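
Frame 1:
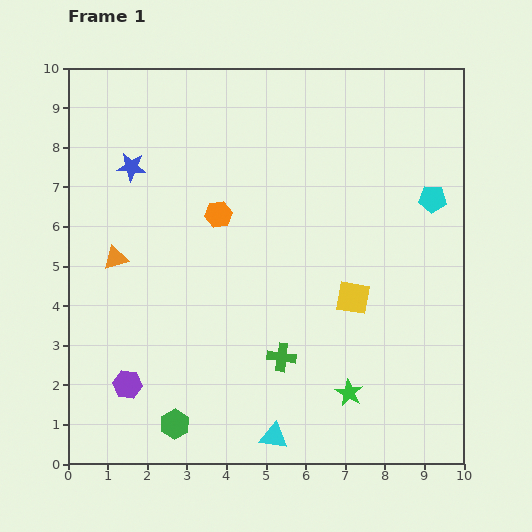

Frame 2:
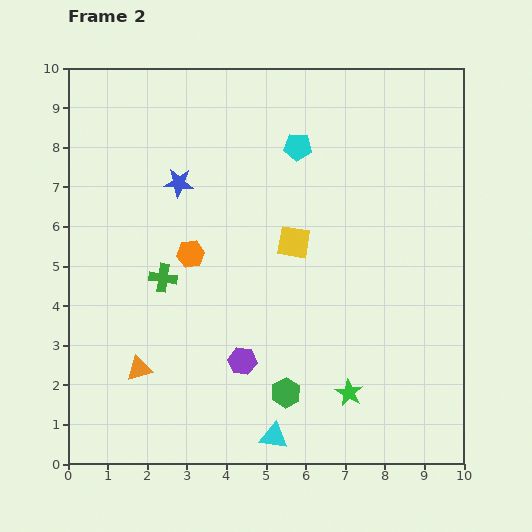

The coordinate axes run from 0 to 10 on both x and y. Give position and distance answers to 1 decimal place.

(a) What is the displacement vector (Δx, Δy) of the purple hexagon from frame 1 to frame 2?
(2.9, 0.6)

The purple hexagon was at (1.5, 2.0) in frame 1 and (4.4, 2.6) in frame 2.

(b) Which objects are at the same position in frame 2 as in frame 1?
the green star, the cyan triangle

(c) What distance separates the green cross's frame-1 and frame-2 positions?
3.6

The green cross moved from (5.4, 2.7) to (2.4, 4.7), a distance of √(3.0² + 2.0²) ≈ 3.6.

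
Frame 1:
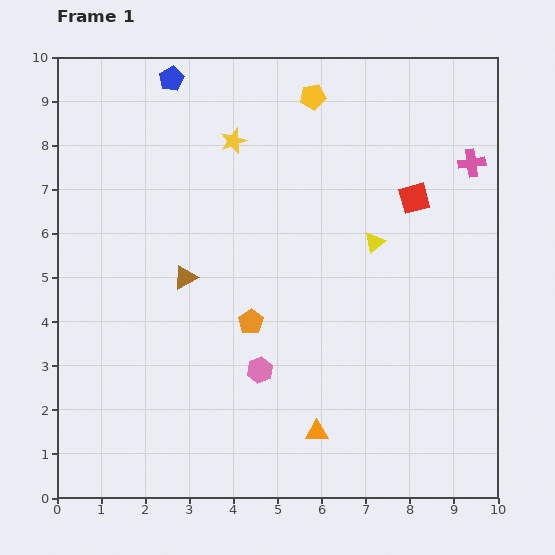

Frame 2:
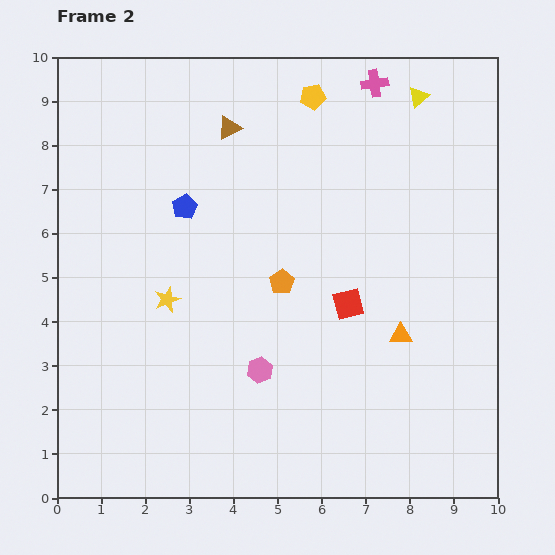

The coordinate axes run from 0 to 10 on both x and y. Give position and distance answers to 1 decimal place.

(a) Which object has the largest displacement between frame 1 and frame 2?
the yellow star

(moved 3.9; next 3.5)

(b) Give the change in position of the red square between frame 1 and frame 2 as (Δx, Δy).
(-1.5, -2.4)

The red square was at (8.1, 6.8) in frame 1 and (6.6, 4.4) in frame 2.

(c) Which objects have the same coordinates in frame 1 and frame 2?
the pink hexagon, the yellow pentagon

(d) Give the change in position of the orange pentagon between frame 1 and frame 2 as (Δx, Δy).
(0.7, 0.9)

The orange pentagon was at (4.4, 4.0) in frame 1 and (5.1, 4.9) in frame 2.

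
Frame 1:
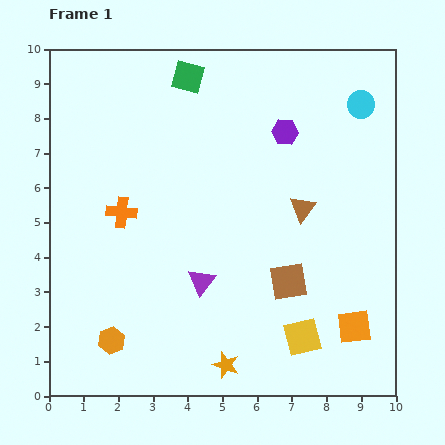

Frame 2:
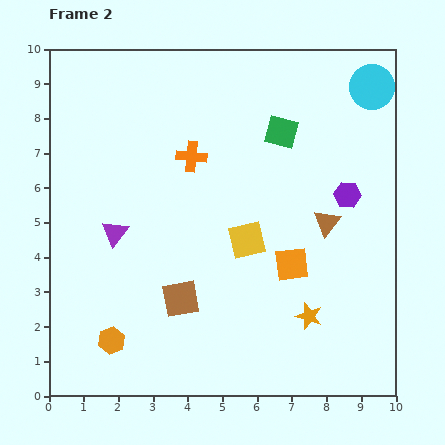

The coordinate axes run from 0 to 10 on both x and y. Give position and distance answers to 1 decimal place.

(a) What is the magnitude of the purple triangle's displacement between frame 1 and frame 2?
2.9

The purple triangle moved from (4.4, 3.3) to (1.9, 4.7), a distance of √(2.5² + 1.4²) ≈ 2.9.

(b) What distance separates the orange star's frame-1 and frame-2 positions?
2.8

The orange star moved from (5.1, 0.9) to (7.5, 2.3), a distance of √(2.4² + 1.4²) ≈ 2.8.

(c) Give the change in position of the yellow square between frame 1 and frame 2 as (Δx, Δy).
(-1.6, 2.8)

The yellow square was at (7.3, 1.7) in frame 1 and (5.7, 4.5) in frame 2.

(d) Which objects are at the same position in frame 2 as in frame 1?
the orange hexagon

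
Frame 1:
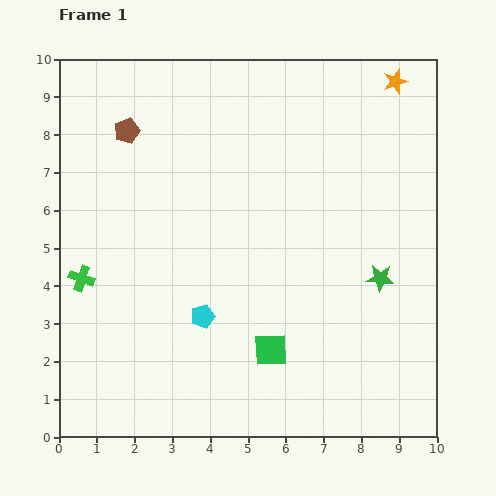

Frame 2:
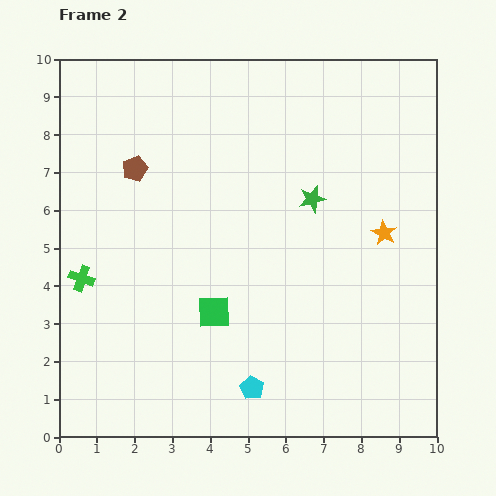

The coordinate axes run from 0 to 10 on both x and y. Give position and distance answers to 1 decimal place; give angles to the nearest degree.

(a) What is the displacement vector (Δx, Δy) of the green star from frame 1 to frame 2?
(-1.8, 2.1)

The green star was at (8.5, 4.2) in frame 1 and (6.7, 6.3) in frame 2.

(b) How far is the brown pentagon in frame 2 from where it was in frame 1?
1.0

The brown pentagon moved from (1.8, 8.1) to (2.0, 7.1), a distance of √(0.2² + 1.0²) ≈ 1.0.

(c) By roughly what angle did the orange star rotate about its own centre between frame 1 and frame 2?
24° counter-clockwise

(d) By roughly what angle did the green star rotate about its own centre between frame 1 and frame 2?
18° counter-clockwise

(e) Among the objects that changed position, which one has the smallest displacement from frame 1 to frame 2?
the brown pentagon

(moved 1.0)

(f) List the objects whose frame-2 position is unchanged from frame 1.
the green cross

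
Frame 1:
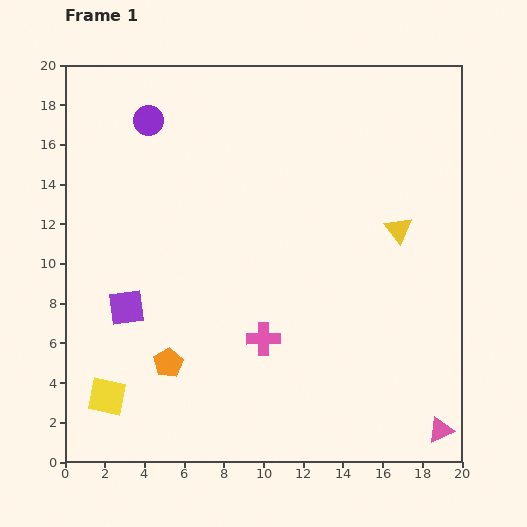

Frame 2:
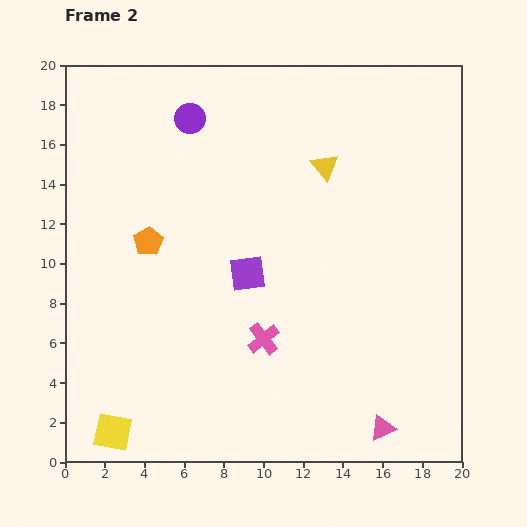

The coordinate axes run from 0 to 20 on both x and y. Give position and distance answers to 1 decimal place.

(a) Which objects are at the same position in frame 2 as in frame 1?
the pink cross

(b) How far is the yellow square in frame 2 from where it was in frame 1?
1.8

The yellow square moved from (2.1, 3.3) to (2.4, 1.5), a distance of √(0.3² + 1.8²) ≈ 1.8.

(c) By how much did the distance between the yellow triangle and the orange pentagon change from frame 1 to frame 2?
-3.7

Distance in frame 1: 13.4. Distance in frame 2: 9.7.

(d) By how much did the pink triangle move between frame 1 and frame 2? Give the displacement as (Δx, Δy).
(-2.9, 0.1)

The pink triangle was at (18.9, 1.6) in frame 1 and (16.0, 1.7) in frame 2.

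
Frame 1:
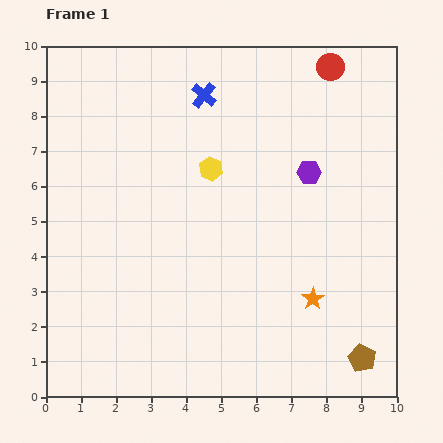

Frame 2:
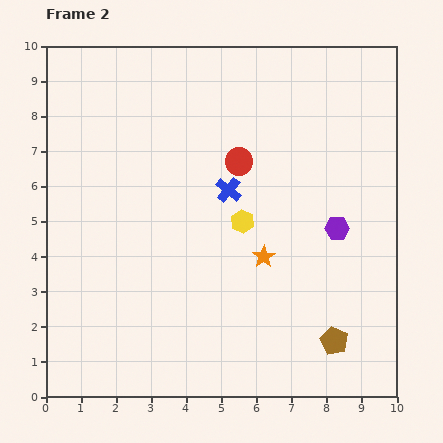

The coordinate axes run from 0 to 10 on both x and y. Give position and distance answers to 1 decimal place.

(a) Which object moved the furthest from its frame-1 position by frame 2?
the red circle

(moved 3.7; next 2.8)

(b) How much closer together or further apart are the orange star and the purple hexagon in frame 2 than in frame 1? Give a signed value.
-1.4

Distance in frame 1: 3.6. Distance in frame 2: 2.2.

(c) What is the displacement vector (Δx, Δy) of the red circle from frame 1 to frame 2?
(-2.6, -2.7)

The red circle was at (8.1, 9.4) in frame 1 and (5.5, 6.7) in frame 2.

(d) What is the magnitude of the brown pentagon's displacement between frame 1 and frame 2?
0.9

The brown pentagon moved from (9.0, 1.1) to (8.2, 1.6), a distance of √(0.8² + 0.5²) ≈ 0.9.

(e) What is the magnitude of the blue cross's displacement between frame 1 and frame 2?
2.8

The blue cross moved from (4.5, 8.6) to (5.2, 5.9), a distance of √(0.7² + 2.7²) ≈ 2.8.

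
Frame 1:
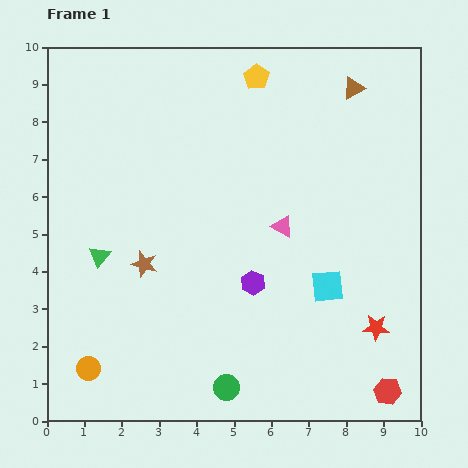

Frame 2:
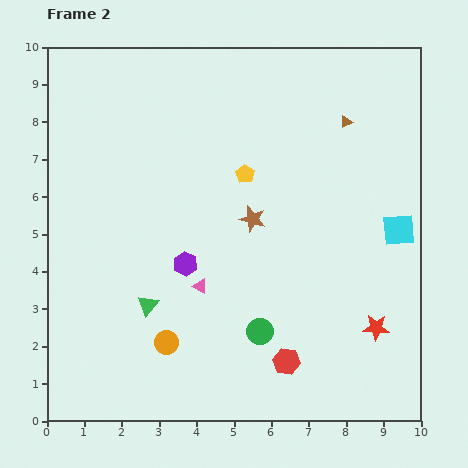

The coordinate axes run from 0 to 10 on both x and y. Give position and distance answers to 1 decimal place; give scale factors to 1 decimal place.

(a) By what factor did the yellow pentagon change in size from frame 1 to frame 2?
0.7×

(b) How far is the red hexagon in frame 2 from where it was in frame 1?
2.8

The red hexagon moved from (9.1, 0.8) to (6.4, 1.6), a distance of √(2.7² + 0.8²) ≈ 2.8.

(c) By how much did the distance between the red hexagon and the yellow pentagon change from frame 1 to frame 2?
-4.0

Distance in frame 1: 9.1. Distance in frame 2: 5.1.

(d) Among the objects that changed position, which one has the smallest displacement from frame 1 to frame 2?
the brown triangle

(moved 0.9)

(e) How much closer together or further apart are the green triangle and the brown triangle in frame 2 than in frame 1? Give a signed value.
-1.0

Distance in frame 1: 8.2. Distance in frame 2: 7.2.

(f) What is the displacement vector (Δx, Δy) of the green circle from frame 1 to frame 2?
(0.9, 1.5)

The green circle was at (4.8, 0.9) in frame 1 and (5.7, 2.4) in frame 2.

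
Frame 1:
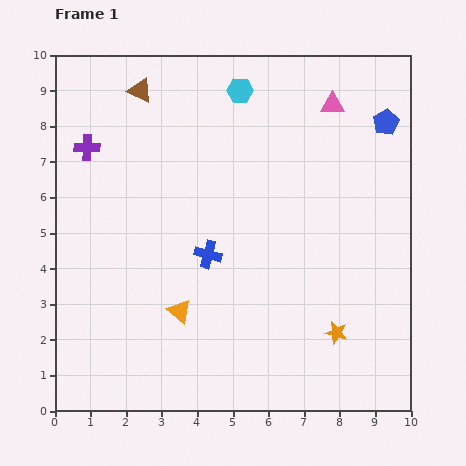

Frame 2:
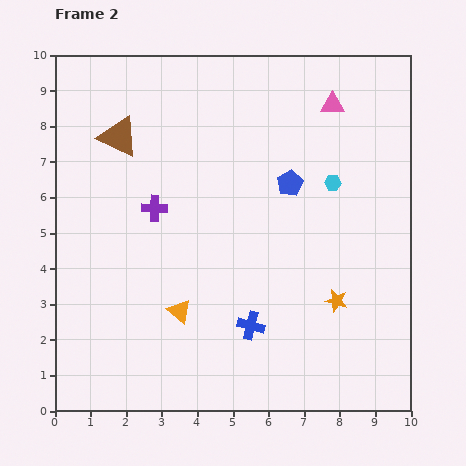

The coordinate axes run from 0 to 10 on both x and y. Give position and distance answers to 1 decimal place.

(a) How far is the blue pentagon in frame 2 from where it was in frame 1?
3.2

The blue pentagon moved from (9.3, 8.1) to (6.6, 6.4), a distance of √(2.7² + 1.7²) ≈ 3.2.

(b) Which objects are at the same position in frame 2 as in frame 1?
the orange triangle, the pink triangle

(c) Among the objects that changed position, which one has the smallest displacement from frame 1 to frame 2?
the orange star

(moved 0.9)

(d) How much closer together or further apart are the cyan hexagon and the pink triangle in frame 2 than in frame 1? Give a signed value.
-0.4

Distance in frame 1: 2.6. Distance in frame 2: 2.2.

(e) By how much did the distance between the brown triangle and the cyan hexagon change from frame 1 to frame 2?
+3.3

Distance in frame 1: 2.8. Distance in frame 2: 6.1.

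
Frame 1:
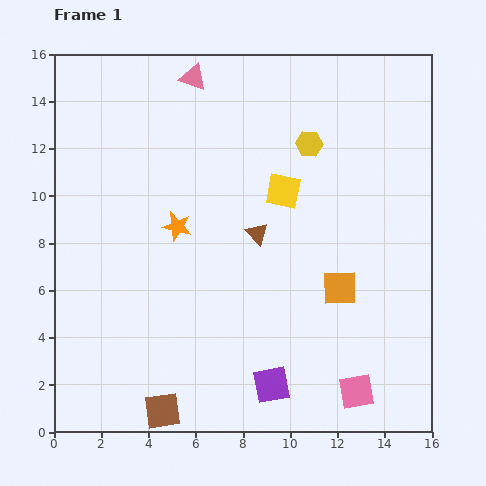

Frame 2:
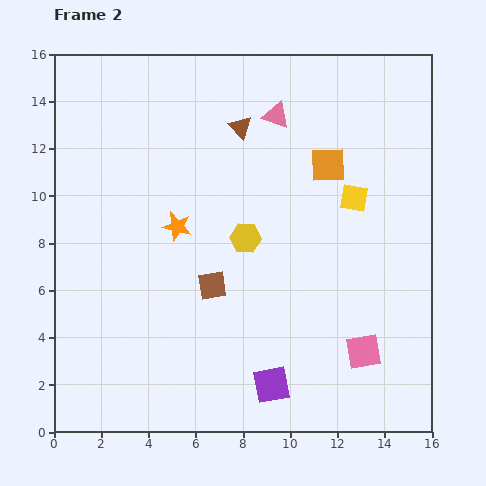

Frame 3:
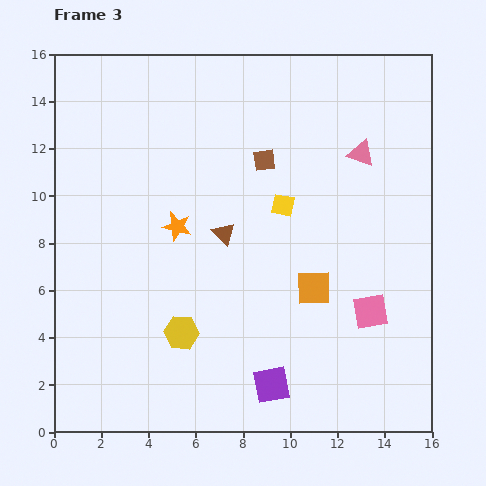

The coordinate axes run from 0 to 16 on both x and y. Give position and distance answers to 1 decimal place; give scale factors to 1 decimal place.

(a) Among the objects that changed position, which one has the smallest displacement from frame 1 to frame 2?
the pink square

(moved 1.7)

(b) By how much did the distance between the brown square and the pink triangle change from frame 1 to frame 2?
-6.5

Distance in frame 1: 14.2. Distance in frame 2: 7.7.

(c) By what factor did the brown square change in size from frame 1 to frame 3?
0.6×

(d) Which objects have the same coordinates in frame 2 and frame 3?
the orange star, the purple square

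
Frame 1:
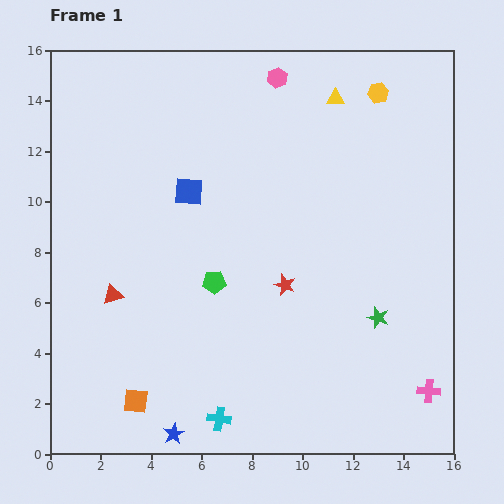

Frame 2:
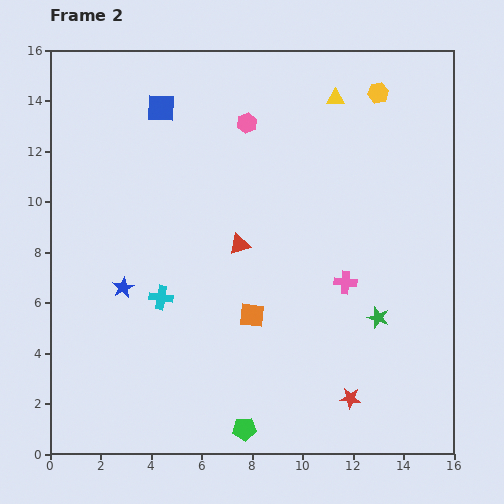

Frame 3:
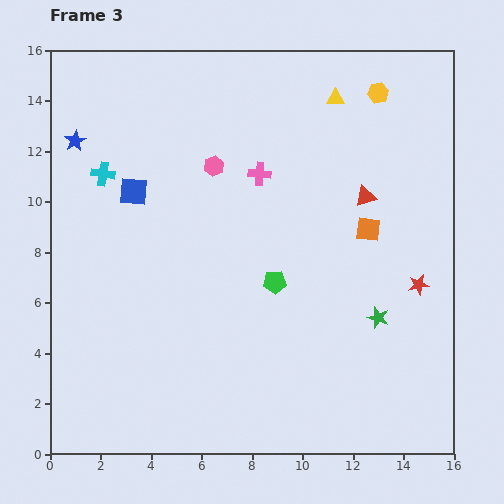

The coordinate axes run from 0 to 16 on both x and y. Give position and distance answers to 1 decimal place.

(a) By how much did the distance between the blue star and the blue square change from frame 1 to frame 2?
-2.3

Distance in frame 1: 9.6. Distance in frame 2: 7.3.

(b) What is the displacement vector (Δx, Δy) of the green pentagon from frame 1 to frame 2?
(1.2, -5.8)

The green pentagon was at (6.5, 6.8) in frame 1 and (7.7, 1.0) in frame 2.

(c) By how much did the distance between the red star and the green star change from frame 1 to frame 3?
-1.8

Distance in frame 1: 3.9. Distance in frame 3: 2.1.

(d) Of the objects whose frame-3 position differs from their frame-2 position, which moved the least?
the pink hexagon

(moved 2.1)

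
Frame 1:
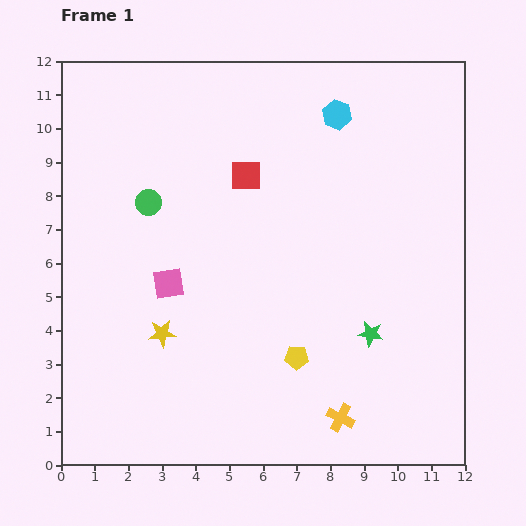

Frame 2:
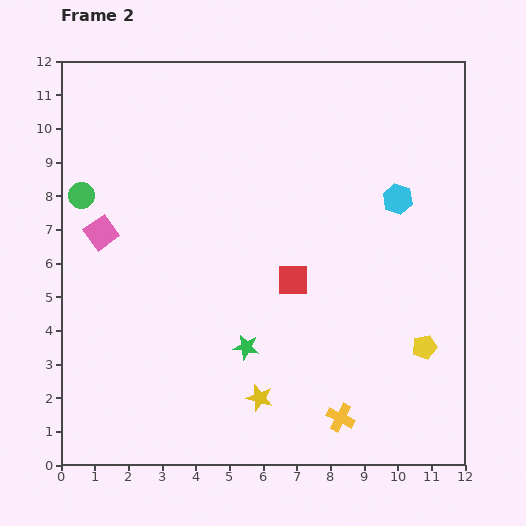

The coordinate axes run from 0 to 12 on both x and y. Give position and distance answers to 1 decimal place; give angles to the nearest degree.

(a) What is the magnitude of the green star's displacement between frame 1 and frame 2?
3.7

The green star moved from (9.2, 3.9) to (5.5, 3.5), a distance of √(3.7² + 0.4²) ≈ 3.7.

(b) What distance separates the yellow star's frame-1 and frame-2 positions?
3.5

The yellow star moved from (3.0, 3.9) to (5.9, 2.0), a distance of √(2.9² + 1.9²) ≈ 3.5.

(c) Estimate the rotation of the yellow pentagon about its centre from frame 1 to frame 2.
17° counter-clockwise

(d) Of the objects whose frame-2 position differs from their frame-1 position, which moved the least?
the green circle

(moved 2.0)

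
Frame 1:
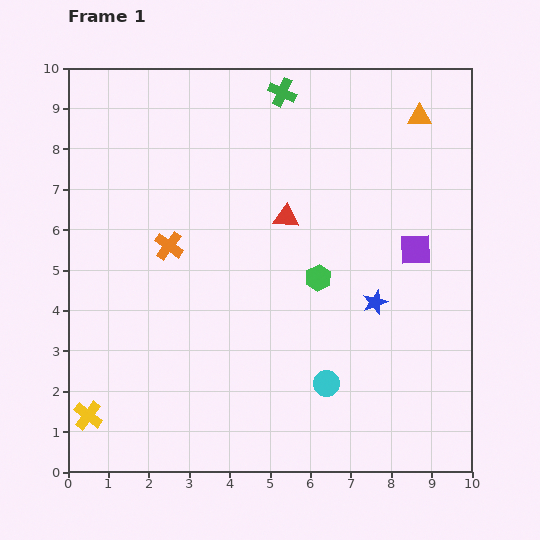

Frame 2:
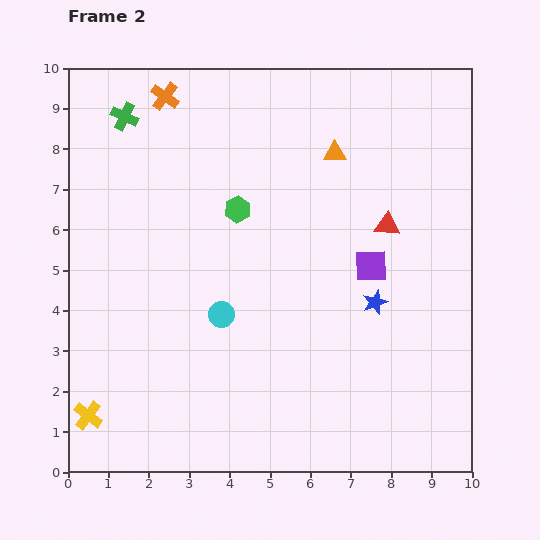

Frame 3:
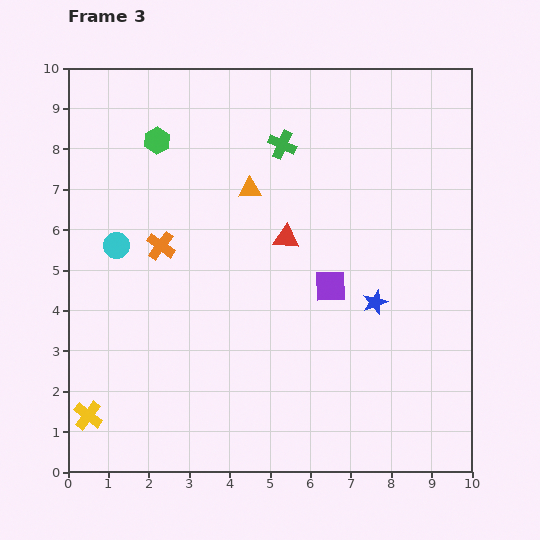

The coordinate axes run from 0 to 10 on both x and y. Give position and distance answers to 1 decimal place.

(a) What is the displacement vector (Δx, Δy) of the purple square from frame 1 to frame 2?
(-1.1, -0.4)

The purple square was at (8.6, 5.5) in frame 1 and (7.5, 5.1) in frame 2.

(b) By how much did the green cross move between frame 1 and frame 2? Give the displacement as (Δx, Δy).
(-3.9, -0.6)

The green cross was at (5.3, 9.4) in frame 1 and (1.4, 8.8) in frame 2.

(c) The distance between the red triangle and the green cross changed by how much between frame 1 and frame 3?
-0.8

Distance in frame 1: 3.1. Distance in frame 3: 2.3.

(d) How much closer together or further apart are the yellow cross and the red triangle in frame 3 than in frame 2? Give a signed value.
-2.2

Distance in frame 2: 8.8. Distance in frame 3: 6.6.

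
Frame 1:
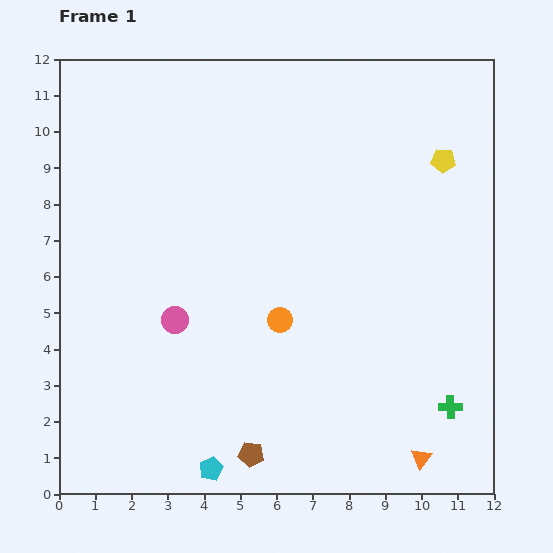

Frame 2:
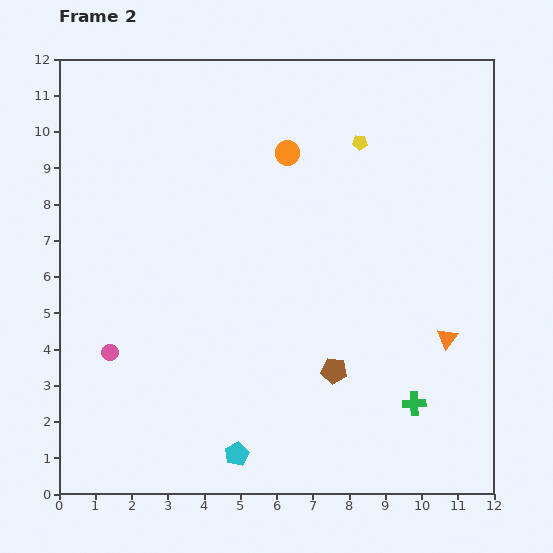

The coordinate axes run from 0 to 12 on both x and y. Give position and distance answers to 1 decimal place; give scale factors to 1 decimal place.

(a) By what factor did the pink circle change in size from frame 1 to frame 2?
0.6×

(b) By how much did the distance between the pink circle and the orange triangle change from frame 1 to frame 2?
+1.5

Distance in frame 1: 7.8. Distance in frame 2: 9.3.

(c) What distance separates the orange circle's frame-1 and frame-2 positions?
4.6

The orange circle moved from (6.1, 4.8) to (6.3, 9.4), a distance of √(0.2² + 4.6²) ≈ 4.6.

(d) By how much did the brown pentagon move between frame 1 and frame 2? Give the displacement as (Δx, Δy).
(2.3, 2.3)

The brown pentagon was at (5.3, 1.1) in frame 1 and (7.6, 3.4) in frame 2.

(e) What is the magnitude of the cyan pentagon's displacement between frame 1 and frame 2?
0.8

The cyan pentagon moved from (4.2, 0.7) to (4.9, 1.1), a distance of √(0.7² + 0.4²) ≈ 0.8.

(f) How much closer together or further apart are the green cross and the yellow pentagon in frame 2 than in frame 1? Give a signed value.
+0.6

Distance in frame 1: 6.8. Distance in frame 2: 7.4.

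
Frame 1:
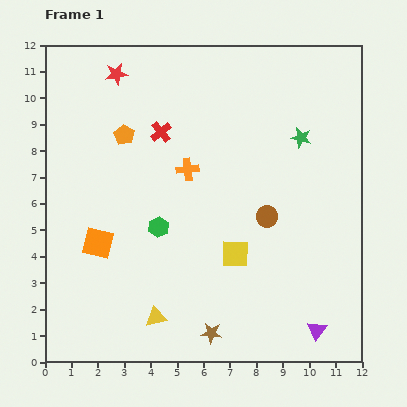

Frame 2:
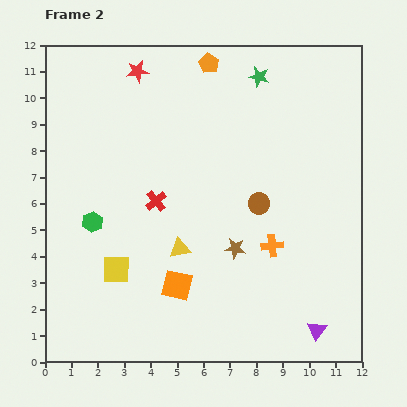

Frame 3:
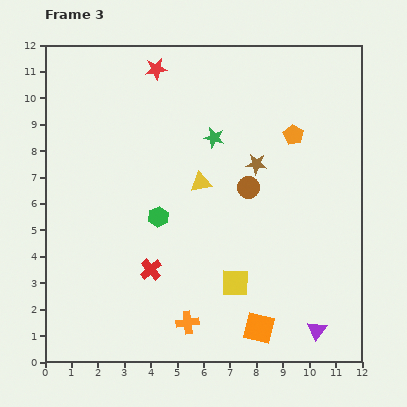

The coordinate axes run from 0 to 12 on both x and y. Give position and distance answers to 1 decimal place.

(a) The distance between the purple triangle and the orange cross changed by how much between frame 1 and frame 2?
-4.2

Distance in frame 1: 7.8. Distance in frame 2: 3.6.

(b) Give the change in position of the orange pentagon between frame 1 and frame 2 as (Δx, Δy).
(3.2, 2.7)

The orange pentagon was at (3.0, 8.6) in frame 1 and (6.2, 11.3) in frame 2.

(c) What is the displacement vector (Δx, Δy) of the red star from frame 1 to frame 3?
(1.5, 0.2)

The red star was at (2.7, 10.9) in frame 1 and (4.2, 11.1) in frame 3.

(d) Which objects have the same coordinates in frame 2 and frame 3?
the purple triangle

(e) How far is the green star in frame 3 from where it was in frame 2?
2.9

The green star moved from (8.1, 10.8) to (6.4, 8.5), a distance of √(1.7² + 2.3²) ≈ 2.9.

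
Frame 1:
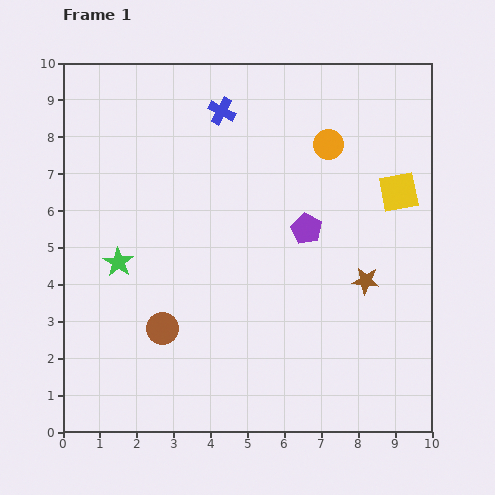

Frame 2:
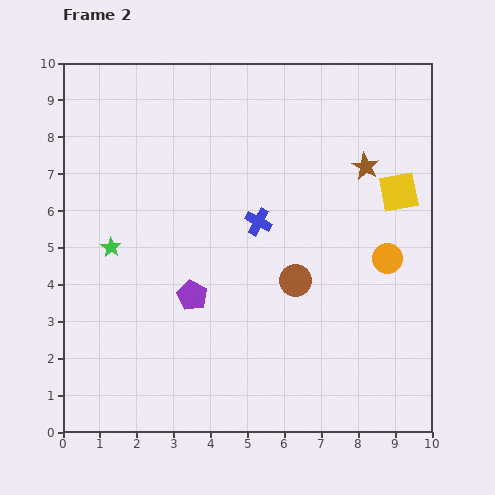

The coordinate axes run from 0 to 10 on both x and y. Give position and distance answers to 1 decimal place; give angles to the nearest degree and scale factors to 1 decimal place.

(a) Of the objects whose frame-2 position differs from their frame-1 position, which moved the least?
the green star

(moved 0.4)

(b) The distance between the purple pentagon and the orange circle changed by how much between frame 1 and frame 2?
+3.0

Distance in frame 1: 2.4. Distance in frame 2: 5.4.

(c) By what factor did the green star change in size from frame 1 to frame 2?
0.7×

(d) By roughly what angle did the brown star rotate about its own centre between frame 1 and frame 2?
23° clockwise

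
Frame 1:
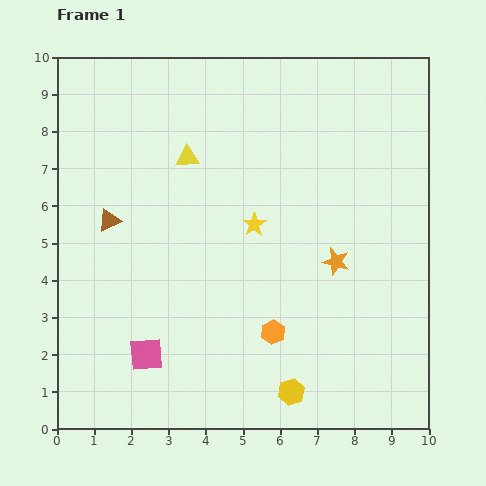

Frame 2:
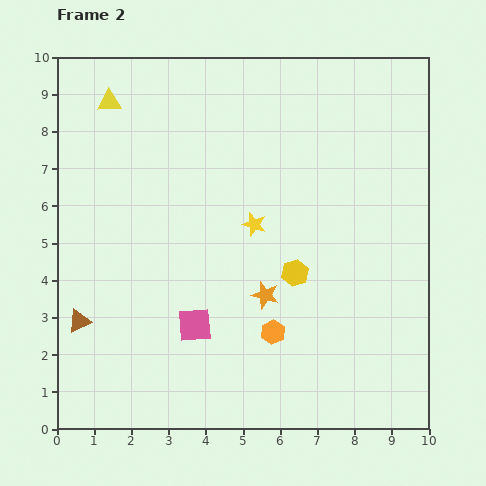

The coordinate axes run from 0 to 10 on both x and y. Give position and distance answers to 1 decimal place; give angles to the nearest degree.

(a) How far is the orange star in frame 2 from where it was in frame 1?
2.1

The orange star moved from (7.5, 4.5) to (5.6, 3.6), a distance of √(1.9² + 0.9²) ≈ 2.1.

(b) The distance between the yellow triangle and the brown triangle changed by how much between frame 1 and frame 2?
+3.3

Distance in frame 1: 2.7. Distance in frame 2: 6.0.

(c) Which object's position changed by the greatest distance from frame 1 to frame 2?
the yellow hexagon

(moved 3.2; next 2.8)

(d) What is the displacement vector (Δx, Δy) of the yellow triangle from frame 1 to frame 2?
(-2.1, 1.5)

The yellow triangle was at (3.5, 7.3) in frame 1 and (1.4, 8.8) in frame 2.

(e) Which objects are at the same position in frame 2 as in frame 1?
the orange hexagon, the yellow star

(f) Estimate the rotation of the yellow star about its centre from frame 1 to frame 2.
22° counter-clockwise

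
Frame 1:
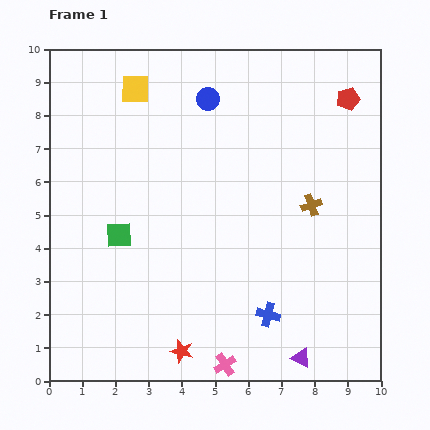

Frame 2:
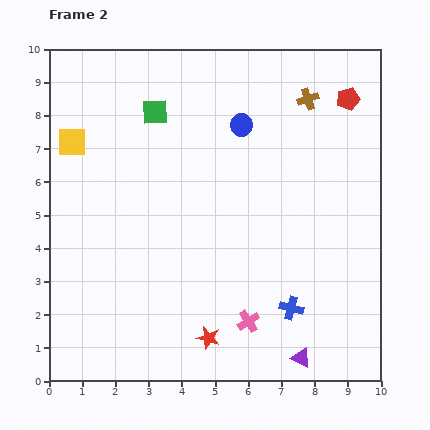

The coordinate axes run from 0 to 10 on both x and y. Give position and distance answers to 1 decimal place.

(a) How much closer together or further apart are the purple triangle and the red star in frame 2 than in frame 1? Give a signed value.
-0.7

Distance in frame 1: 3.6. Distance in frame 2: 2.9.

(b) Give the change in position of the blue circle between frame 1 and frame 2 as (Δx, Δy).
(1.0, -0.8)

The blue circle was at (4.8, 8.5) in frame 1 and (5.8, 7.7) in frame 2.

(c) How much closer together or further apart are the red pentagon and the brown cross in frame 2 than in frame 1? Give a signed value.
-2.2

Distance in frame 1: 3.4. Distance in frame 2: 1.2.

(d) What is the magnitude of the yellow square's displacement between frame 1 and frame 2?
2.5

The yellow square moved from (2.6, 8.8) to (0.7, 7.2), a distance of √(1.9² + 1.6²) ≈ 2.5.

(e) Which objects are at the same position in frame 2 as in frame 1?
the purple triangle, the red pentagon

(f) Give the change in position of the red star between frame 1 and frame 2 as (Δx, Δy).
(0.8, 0.4)

The red star was at (4.0, 0.9) in frame 1 and (4.8, 1.3) in frame 2.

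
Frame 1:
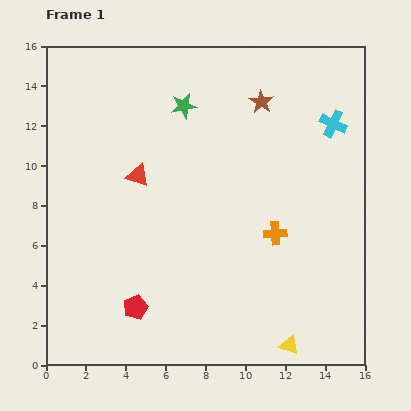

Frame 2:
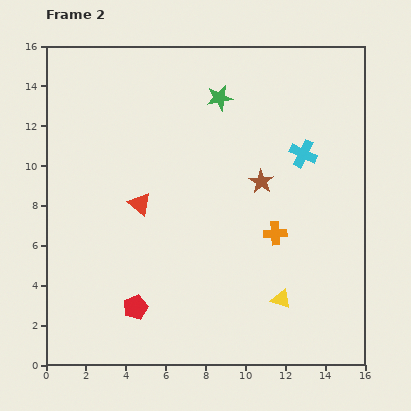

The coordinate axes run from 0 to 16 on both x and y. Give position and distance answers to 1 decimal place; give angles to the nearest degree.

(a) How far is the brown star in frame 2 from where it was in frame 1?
4.0

The brown star moved from (10.8, 13.2) to (10.8, 9.2), a distance of √(0.0² + 4.0²) ≈ 4.0.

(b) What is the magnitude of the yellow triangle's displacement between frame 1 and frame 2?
2.3

The yellow triangle moved from (12.2, 1.0) to (11.8, 3.3), a distance of √(0.4² + 2.3²) ≈ 2.3.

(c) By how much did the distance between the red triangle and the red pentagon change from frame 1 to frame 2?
-1.4

Distance in frame 1: 6.6. Distance in frame 2: 5.2.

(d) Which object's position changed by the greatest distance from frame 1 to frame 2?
the brown star

(moved 4.0; next 2.3)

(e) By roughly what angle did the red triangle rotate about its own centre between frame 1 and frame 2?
20° clockwise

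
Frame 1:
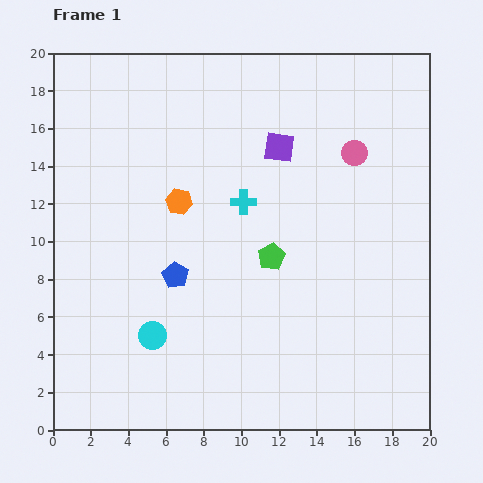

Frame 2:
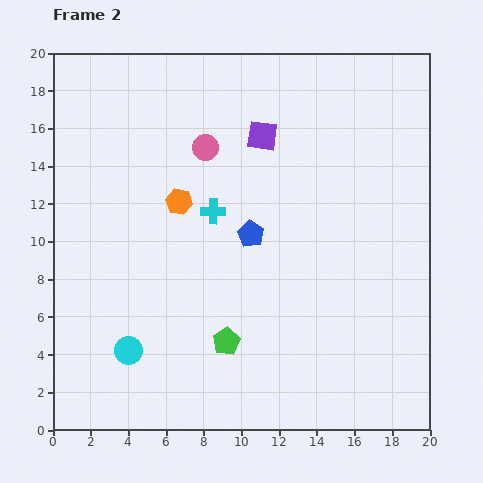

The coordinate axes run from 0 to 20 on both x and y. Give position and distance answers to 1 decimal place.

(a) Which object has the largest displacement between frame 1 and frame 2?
the pink circle

(moved 7.9; next 5.1)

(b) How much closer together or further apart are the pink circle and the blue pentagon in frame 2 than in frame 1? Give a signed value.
-6.3

Distance in frame 1: 11.5. Distance in frame 2: 5.2.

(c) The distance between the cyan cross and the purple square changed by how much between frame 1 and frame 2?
+1.3

Distance in frame 1: 3.5. Distance in frame 2: 4.8.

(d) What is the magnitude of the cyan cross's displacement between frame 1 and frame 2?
1.7

The cyan cross moved from (10.1, 12.1) to (8.5, 11.6), a distance of √(1.6² + 0.5²) ≈ 1.7.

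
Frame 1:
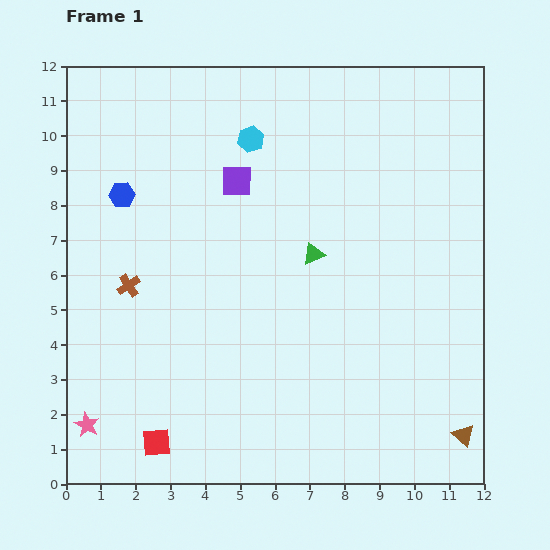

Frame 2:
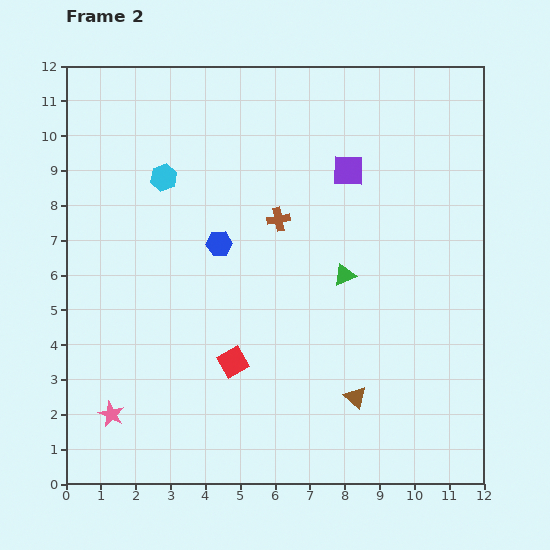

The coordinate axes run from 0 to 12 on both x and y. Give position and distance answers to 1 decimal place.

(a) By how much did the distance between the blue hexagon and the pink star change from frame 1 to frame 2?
-0.9

Distance in frame 1: 6.7. Distance in frame 2: 5.8.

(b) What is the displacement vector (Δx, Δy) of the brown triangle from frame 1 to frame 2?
(-3.1, 1.1)

The brown triangle was at (11.4, 1.4) in frame 1 and (8.3, 2.5) in frame 2.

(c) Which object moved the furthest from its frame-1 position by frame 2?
the brown cross

(moved 4.7; next 3.3)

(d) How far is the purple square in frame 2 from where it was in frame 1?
3.2

The purple square moved from (4.9, 8.7) to (8.1, 9.0), a distance of √(3.2² + 0.3²) ≈ 3.2.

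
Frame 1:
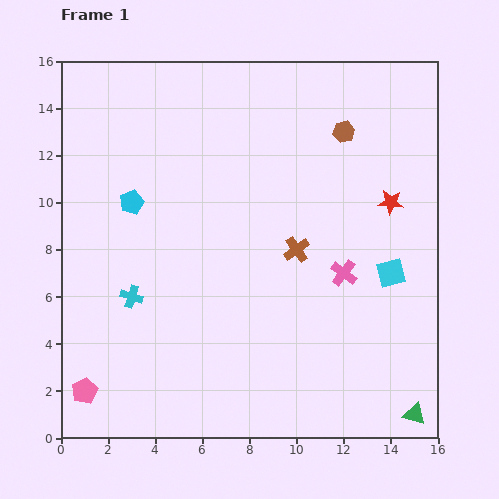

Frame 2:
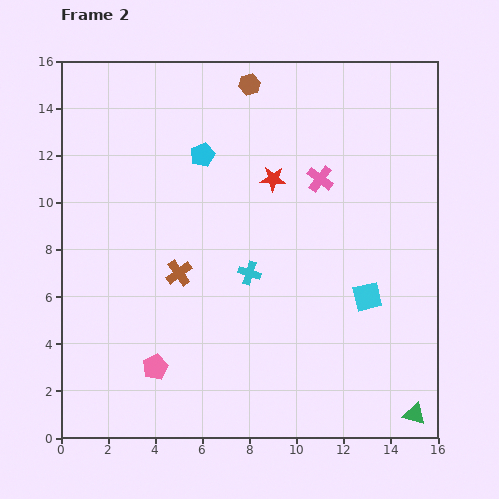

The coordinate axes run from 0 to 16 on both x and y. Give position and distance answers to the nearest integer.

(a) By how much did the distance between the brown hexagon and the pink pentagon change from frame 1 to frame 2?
-3

Distance in frame 1: 16. Distance in frame 2: 13.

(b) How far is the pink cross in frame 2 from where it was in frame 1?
4

The pink cross moved from (12, 7) to (11, 11), a distance of √(1² + 4²) ≈ 4.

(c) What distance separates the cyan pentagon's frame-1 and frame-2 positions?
4

The cyan pentagon moved from (3, 10) to (6, 12), a distance of √(3² + 2²) ≈ 4.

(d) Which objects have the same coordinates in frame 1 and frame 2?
the green triangle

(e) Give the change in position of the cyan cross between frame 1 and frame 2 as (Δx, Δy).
(5, 1)

The cyan cross was at (3, 6) in frame 1 and (8, 7) in frame 2.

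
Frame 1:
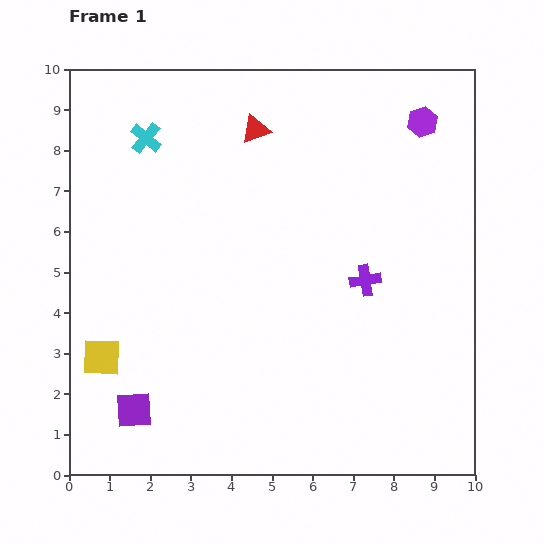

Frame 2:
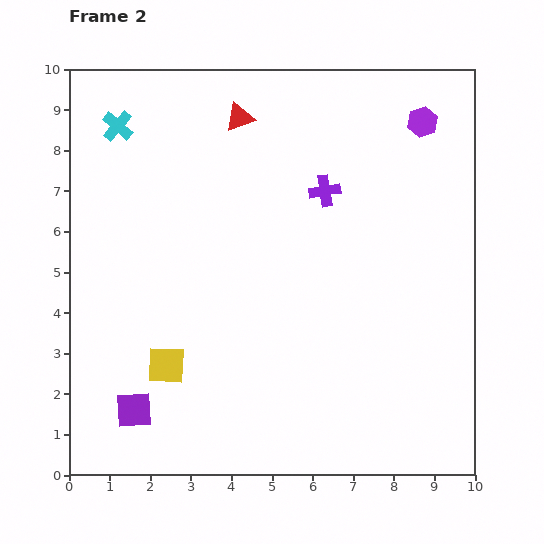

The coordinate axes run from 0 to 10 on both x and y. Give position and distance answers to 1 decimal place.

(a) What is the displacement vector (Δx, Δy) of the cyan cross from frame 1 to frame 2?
(-0.7, 0.3)

The cyan cross was at (1.9, 8.3) in frame 1 and (1.2, 8.6) in frame 2.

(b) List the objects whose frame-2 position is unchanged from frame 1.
the purple square, the purple hexagon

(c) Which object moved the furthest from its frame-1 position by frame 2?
the purple cross

(moved 2.4; next 1.6)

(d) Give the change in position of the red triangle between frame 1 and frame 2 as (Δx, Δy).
(-0.4, 0.3)

The red triangle was at (4.6, 8.5) in frame 1 and (4.2, 8.8) in frame 2.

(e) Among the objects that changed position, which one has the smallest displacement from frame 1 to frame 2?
the red triangle

(moved 0.5)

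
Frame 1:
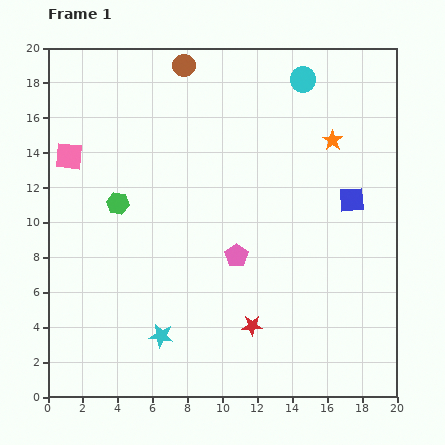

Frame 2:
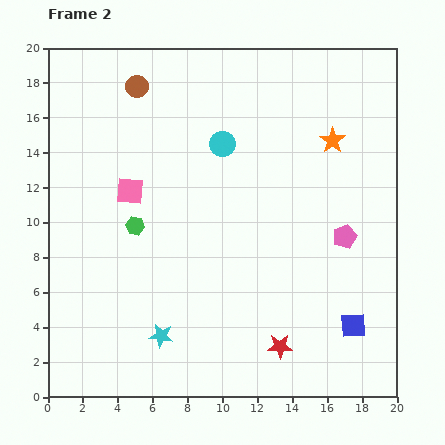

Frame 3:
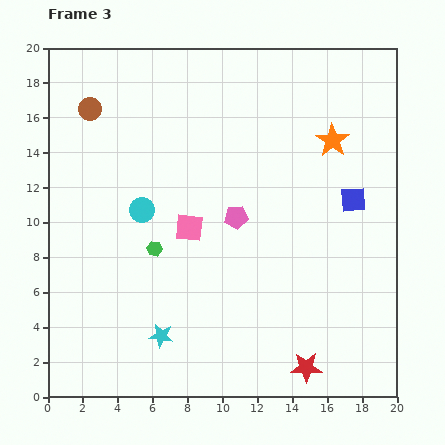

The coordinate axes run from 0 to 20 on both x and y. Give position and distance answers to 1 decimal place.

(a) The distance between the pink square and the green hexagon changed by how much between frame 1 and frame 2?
-1.9

Distance in frame 1: 3.9. Distance in frame 2: 2.0.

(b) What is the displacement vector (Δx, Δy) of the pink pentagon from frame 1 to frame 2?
(6.2, 1.1)

The pink pentagon was at (10.8, 8.1) in frame 1 and (17.0, 9.2) in frame 2.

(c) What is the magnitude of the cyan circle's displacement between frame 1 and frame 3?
11.9

The cyan circle moved from (14.6, 18.2) to (5.4, 10.7), a distance of √(9.2² + 7.5²) ≈ 11.9.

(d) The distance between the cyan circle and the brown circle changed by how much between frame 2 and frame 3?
+0.6

Distance in frame 2: 5.9. Distance in frame 3: 6.5.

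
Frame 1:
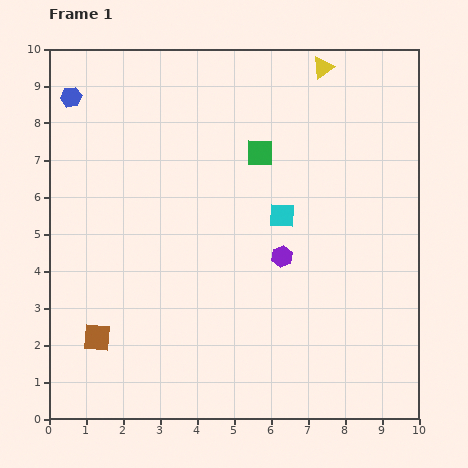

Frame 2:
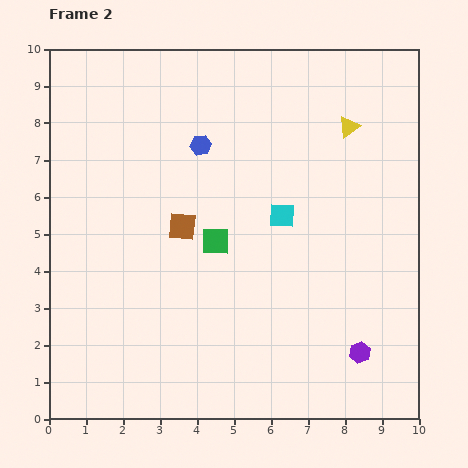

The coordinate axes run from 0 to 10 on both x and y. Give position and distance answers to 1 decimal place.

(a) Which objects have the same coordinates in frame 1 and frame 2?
the cyan square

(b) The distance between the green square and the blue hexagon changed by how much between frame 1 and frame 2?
-2.7

Distance in frame 1: 5.3. Distance in frame 2: 2.6.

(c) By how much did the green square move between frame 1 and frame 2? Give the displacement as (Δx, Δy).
(-1.2, -2.4)

The green square was at (5.7, 7.2) in frame 1 and (4.5, 4.8) in frame 2.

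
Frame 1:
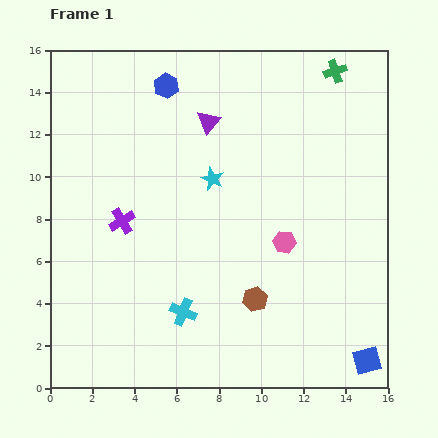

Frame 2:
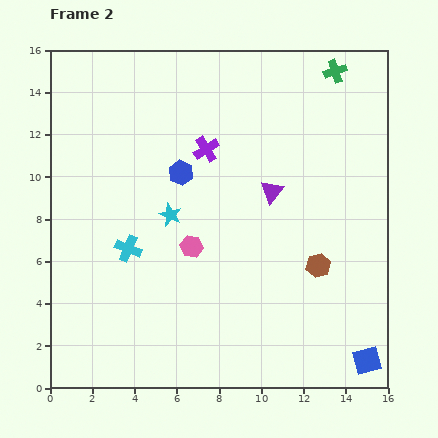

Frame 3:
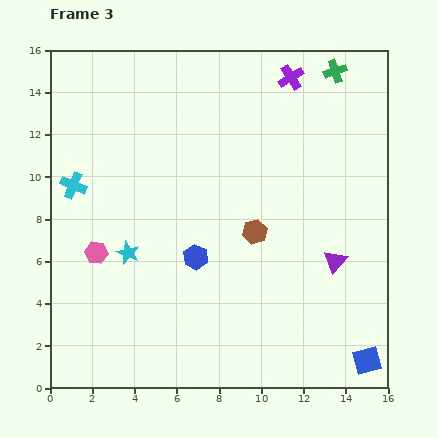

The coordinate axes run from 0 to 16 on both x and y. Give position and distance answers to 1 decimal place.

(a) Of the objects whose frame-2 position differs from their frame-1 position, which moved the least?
the cyan star

(moved 2.6)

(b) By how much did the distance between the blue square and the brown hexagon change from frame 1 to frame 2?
-0.9

Distance in frame 1: 6.0. Distance in frame 2: 5.1.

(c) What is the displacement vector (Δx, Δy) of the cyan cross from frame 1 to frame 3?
(-5.2, 6.0)

The cyan cross was at (6.3, 3.6) in frame 1 and (1.1, 9.6) in frame 3.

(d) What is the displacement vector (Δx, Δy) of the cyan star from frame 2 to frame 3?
(-2.0, -1.8)

The cyan star was at (5.7, 8.2) in frame 2 and (3.7, 6.4) in frame 3.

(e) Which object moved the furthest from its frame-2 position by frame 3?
the purple cross

(moved 5.2; next 4.5)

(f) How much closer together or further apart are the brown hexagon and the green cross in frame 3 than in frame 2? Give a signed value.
-0.7

Distance in frame 2: 9.2. Distance in frame 3: 8.5.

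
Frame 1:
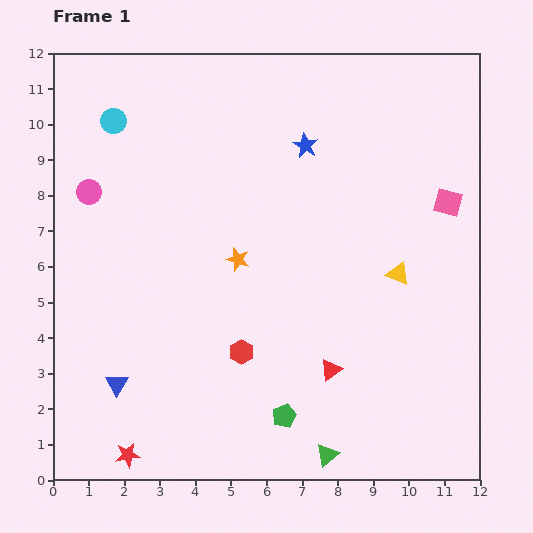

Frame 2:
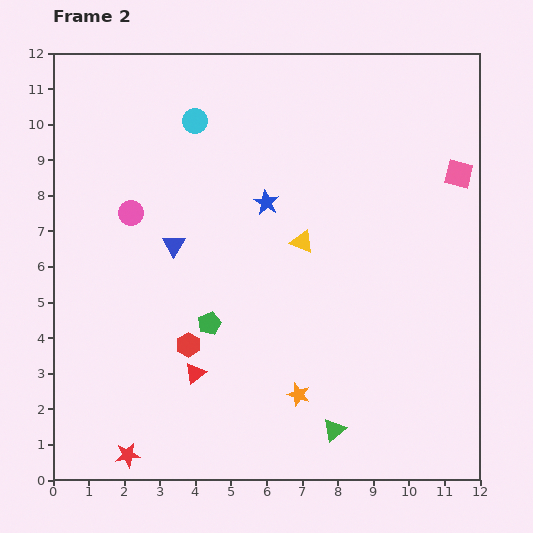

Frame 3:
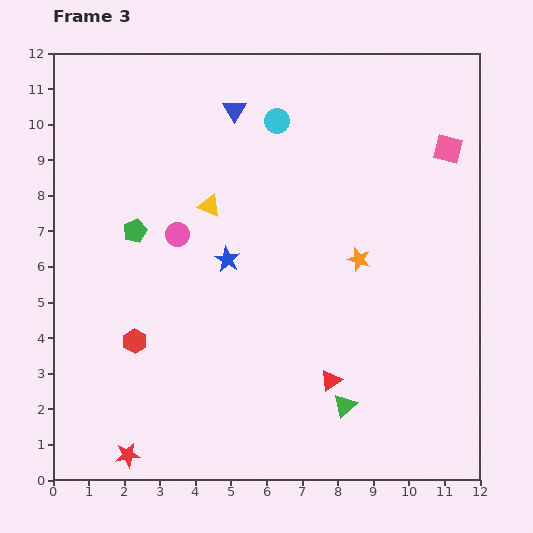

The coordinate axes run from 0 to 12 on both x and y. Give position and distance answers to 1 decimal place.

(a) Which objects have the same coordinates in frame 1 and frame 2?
the red star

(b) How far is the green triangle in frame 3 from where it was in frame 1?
1.5

The green triangle moved from (7.7, 0.7) to (8.2, 2.1), a distance of √(0.5² + 1.4²) ≈ 1.5.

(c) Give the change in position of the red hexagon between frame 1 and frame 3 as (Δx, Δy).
(-3.0, 0.3)

The red hexagon was at (5.3, 3.6) in frame 1 and (2.3, 3.9) in frame 3.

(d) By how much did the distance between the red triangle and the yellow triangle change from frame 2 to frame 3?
+1.2

Distance in frame 2: 4.8. Distance in frame 3: 6.0.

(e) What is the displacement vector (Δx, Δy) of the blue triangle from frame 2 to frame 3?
(1.7, 3.8)

The blue triangle was at (3.4, 6.6) in frame 2 and (5.1, 10.4) in frame 3.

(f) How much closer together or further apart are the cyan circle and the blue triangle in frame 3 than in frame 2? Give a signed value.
-2.4

Distance in frame 2: 3.6. Distance in frame 3: 1.2.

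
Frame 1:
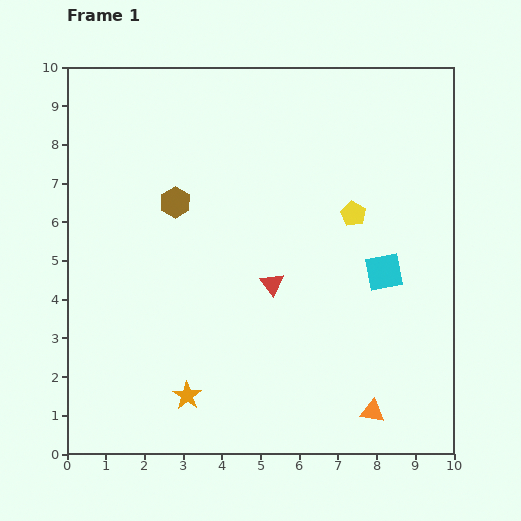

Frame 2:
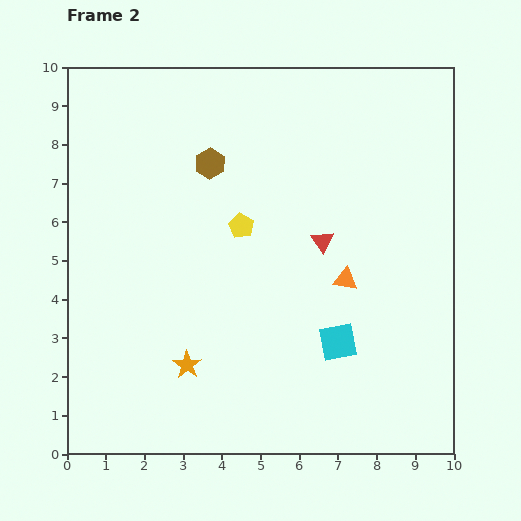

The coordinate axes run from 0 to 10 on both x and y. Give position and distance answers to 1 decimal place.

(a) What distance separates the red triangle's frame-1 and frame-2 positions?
1.7

The red triangle moved from (5.3, 4.4) to (6.6, 5.5), a distance of √(1.3² + 1.1²) ≈ 1.7.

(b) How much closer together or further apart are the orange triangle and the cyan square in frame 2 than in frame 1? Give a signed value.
-2.0

Distance in frame 1: 3.6. Distance in frame 2: 1.6.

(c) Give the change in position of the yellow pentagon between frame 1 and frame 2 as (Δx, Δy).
(-2.9, -0.3)

The yellow pentagon was at (7.4, 6.2) in frame 1 and (4.5, 5.9) in frame 2.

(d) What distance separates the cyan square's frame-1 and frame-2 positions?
2.2

The cyan square moved from (8.2, 4.7) to (7.0, 2.9), a distance of √(1.2² + 1.8²) ≈ 2.2.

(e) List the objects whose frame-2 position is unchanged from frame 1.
none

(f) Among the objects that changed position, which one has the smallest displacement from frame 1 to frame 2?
the orange star

(moved 0.8)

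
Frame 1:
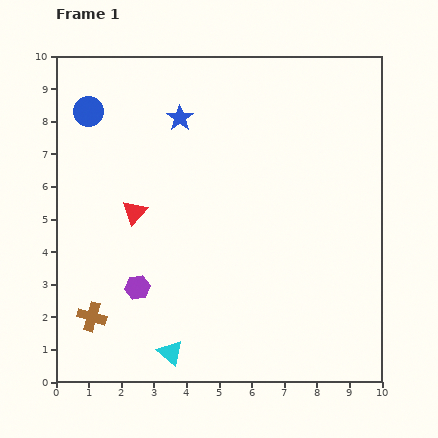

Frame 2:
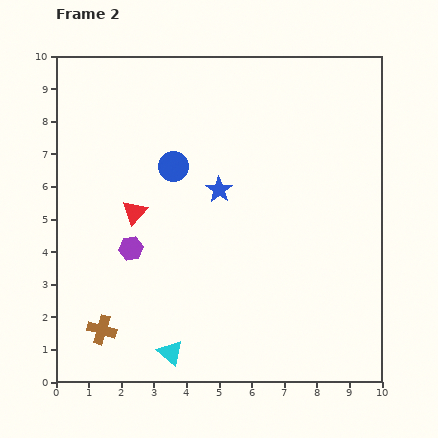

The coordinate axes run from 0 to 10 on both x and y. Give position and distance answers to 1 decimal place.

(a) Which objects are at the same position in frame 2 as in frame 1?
the red triangle, the cyan triangle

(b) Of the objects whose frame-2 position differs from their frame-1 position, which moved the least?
the brown cross

(moved 0.5)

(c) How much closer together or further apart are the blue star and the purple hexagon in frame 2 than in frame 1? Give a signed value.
-2.2

Distance in frame 1: 5.4. Distance in frame 2: 3.2.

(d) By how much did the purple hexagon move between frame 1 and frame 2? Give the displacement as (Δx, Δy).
(-0.2, 1.2)

The purple hexagon was at (2.5, 2.9) in frame 1 and (2.3, 4.1) in frame 2.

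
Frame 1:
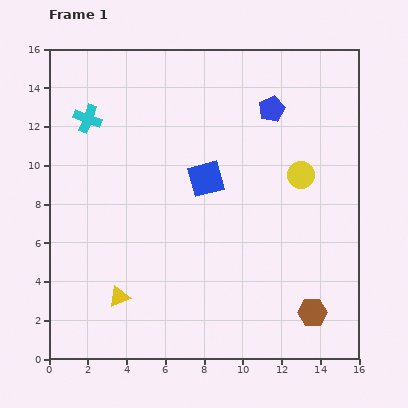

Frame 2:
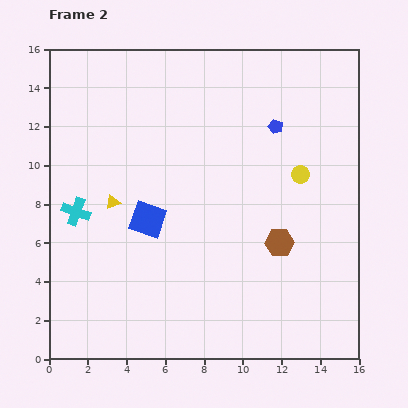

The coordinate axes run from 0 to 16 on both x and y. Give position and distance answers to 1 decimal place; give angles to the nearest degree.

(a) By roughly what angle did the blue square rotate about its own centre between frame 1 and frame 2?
34° clockwise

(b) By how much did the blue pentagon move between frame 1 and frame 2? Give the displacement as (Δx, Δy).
(0.2, -0.9)

The blue pentagon was at (11.5, 12.9) in frame 1 and (11.7, 12.0) in frame 2.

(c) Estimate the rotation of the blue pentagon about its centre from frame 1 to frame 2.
27° counter-clockwise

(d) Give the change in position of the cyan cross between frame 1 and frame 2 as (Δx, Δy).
(-0.6, -4.8)

The cyan cross was at (2.0, 12.4) in frame 1 and (1.4, 7.6) in frame 2.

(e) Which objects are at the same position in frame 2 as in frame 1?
the yellow circle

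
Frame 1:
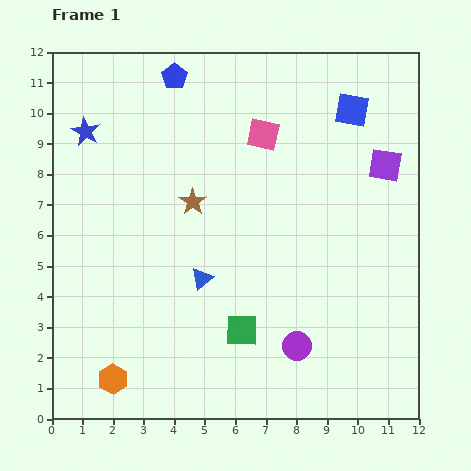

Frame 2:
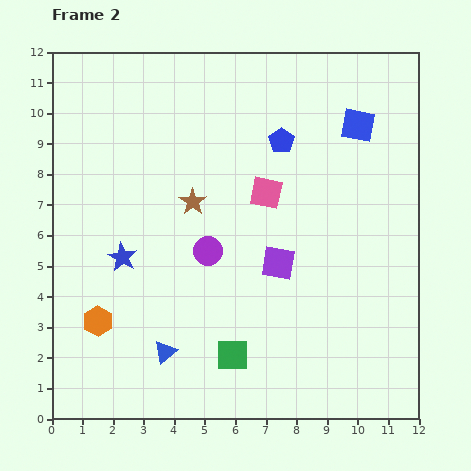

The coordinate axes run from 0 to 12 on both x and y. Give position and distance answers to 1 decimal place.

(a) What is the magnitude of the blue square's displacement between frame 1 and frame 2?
0.5

The blue square moved from (9.8, 10.1) to (10.0, 9.6), a distance of √(0.2² + 0.5²) ≈ 0.5.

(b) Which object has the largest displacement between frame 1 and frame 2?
the purple square

(moved 4.7; next 4.3)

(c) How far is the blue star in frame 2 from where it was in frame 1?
4.3

The blue star moved from (1.1, 9.4) to (2.3, 5.3), a distance of √(1.2² + 4.1²) ≈ 4.3.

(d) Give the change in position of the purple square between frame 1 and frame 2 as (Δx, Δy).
(-3.5, -3.2)

The purple square was at (10.9, 8.3) in frame 1 and (7.4, 5.1) in frame 2.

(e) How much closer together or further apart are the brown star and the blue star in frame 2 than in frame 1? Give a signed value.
-1.3

Distance in frame 1: 4.2. Distance in frame 2: 2.9.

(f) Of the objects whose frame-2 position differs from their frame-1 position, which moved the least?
the blue square

(moved 0.5)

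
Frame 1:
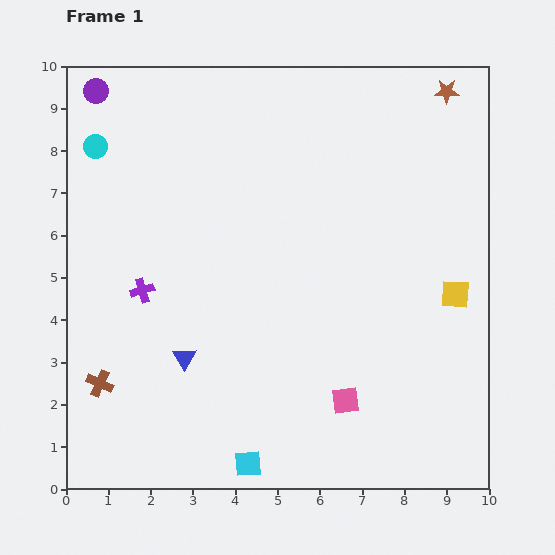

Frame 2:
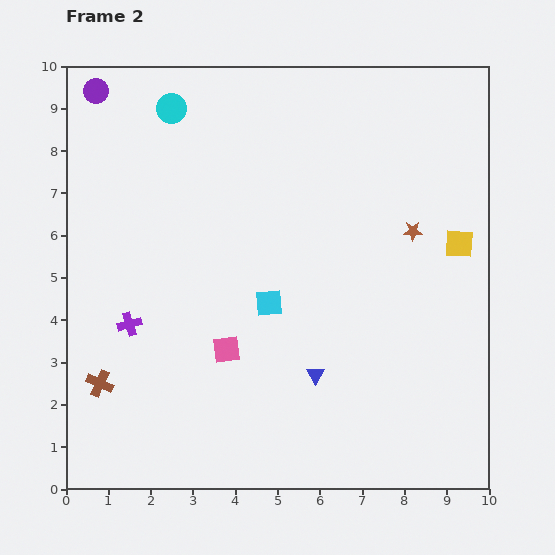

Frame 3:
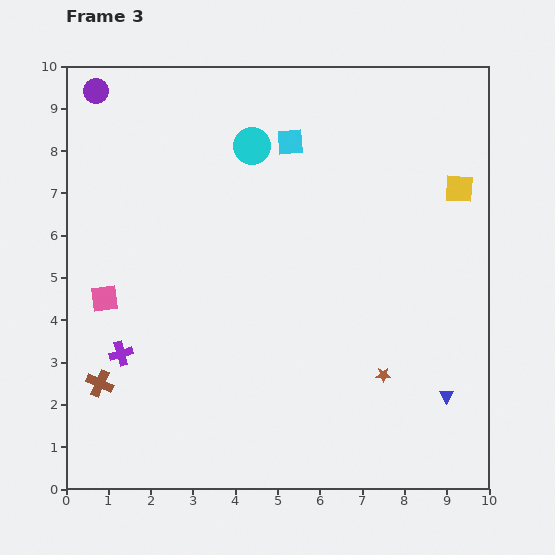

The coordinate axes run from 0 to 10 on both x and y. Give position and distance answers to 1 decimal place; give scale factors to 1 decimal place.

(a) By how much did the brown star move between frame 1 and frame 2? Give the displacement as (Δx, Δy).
(-0.8, -3.3)

The brown star was at (9.0, 9.4) in frame 1 and (8.2, 6.1) in frame 2.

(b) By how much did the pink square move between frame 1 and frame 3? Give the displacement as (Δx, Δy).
(-5.7, 2.4)

The pink square was at (6.6, 2.1) in frame 1 and (0.9, 4.5) in frame 3.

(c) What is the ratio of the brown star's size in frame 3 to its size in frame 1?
0.6×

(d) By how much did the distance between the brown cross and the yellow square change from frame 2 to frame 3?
+0.6

Distance in frame 2: 9.1. Distance in frame 3: 9.7.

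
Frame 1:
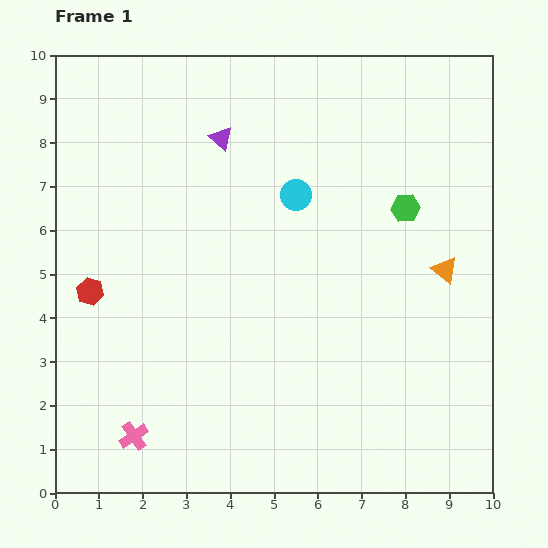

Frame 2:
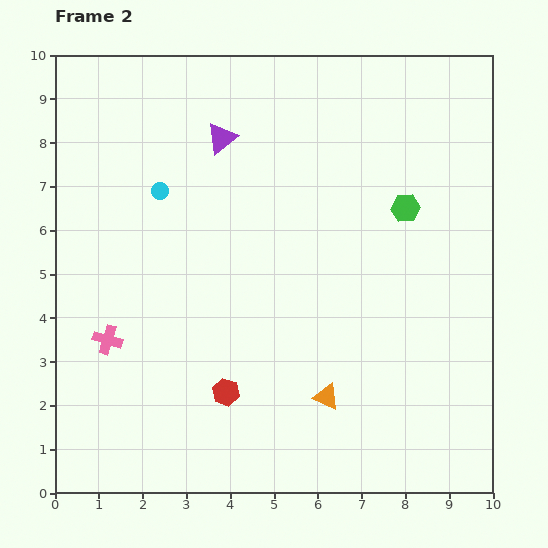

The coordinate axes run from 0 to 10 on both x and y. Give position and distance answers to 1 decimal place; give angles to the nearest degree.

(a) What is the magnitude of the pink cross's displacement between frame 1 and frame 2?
2.3

The pink cross moved from (1.8, 1.3) to (1.2, 3.5), a distance of √(0.6² + 2.2²) ≈ 2.3.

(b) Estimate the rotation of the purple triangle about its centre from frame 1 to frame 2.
41° clockwise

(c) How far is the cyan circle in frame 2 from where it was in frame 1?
3.1

The cyan circle moved from (5.5, 6.8) to (2.4, 6.9), a distance of √(3.1² + 0.1²) ≈ 3.1.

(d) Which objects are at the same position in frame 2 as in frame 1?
the purple triangle, the green hexagon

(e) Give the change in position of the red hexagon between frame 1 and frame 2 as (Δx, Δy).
(3.1, -2.3)

The red hexagon was at (0.8, 4.6) in frame 1 and (3.9, 2.3) in frame 2.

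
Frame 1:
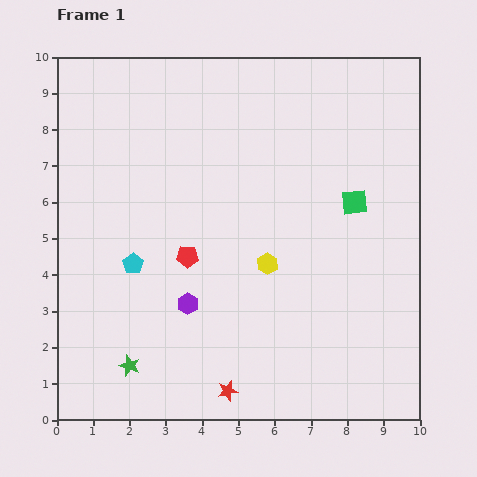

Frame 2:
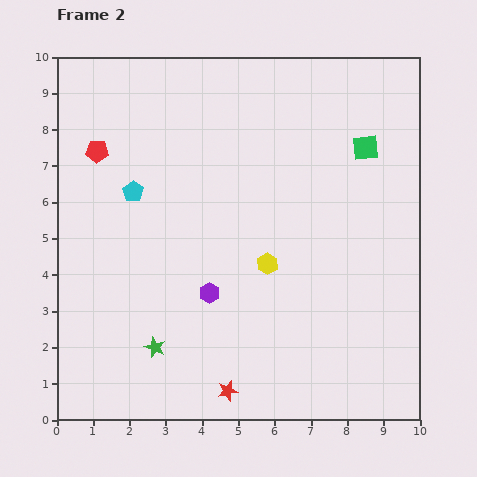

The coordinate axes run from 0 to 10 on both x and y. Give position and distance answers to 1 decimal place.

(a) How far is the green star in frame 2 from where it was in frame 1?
0.9

The green star moved from (2.0, 1.5) to (2.7, 2.0), a distance of √(0.7² + 0.5²) ≈ 0.9.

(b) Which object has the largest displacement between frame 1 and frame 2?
the red pentagon

(moved 3.8; next 2.0)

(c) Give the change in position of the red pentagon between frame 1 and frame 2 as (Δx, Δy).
(-2.5, 2.9)

The red pentagon was at (3.6, 4.5) in frame 1 and (1.1, 7.4) in frame 2.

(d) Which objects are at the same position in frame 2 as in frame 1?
the red star, the yellow hexagon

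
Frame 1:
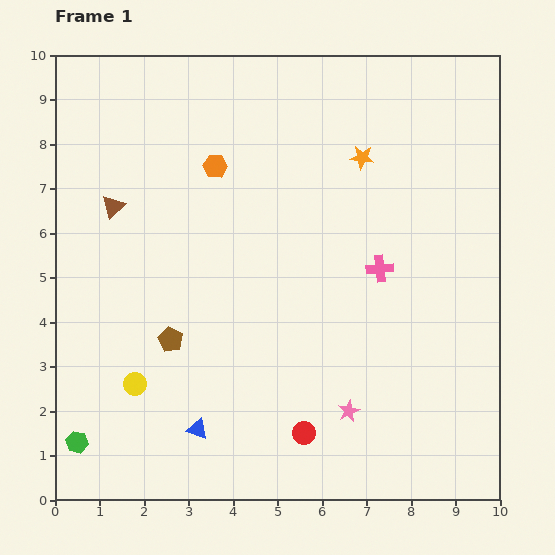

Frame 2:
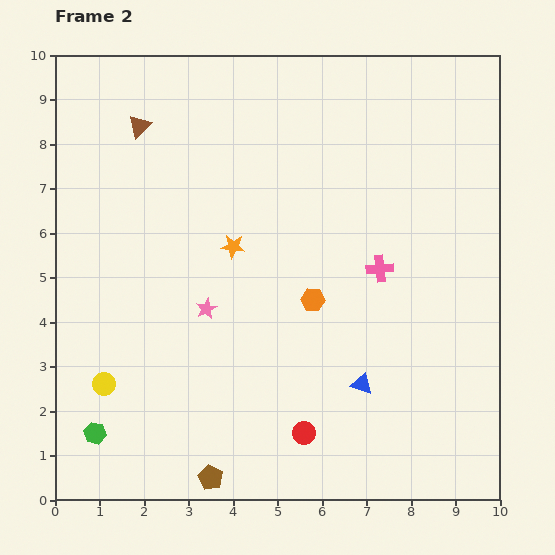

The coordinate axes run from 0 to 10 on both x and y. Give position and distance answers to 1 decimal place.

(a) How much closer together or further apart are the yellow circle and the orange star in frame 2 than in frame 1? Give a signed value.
-3.0

Distance in frame 1: 7.2. Distance in frame 2: 4.2.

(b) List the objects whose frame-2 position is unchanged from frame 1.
the red circle, the pink cross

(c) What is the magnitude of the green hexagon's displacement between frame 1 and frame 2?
0.4

The green hexagon moved from (0.5, 1.3) to (0.9, 1.5), a distance of √(0.4² + 0.2²) ≈ 0.4.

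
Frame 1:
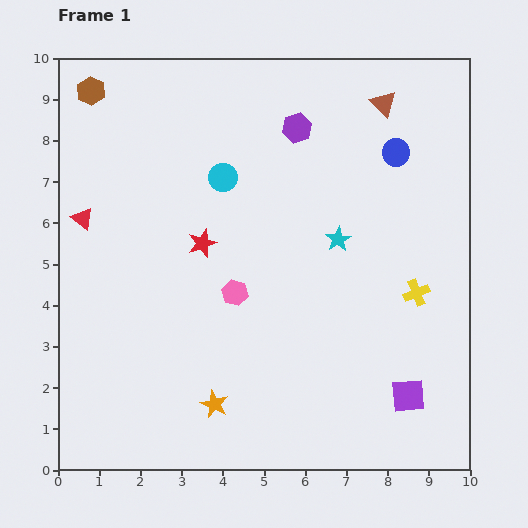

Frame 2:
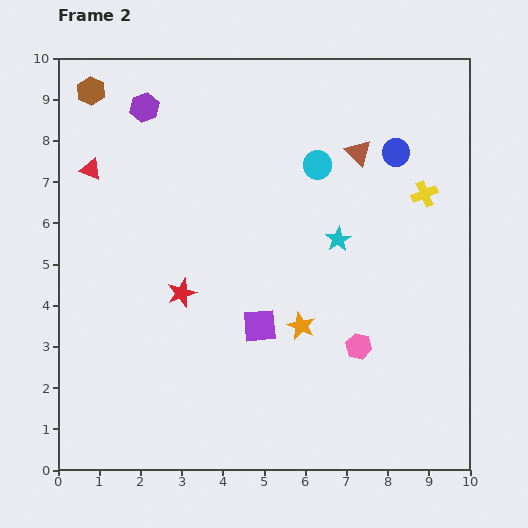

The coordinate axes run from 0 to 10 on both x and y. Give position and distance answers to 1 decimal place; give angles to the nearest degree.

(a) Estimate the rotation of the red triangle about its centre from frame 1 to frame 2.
17° counter-clockwise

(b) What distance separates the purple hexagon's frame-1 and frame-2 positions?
3.7

The purple hexagon moved from (5.8, 8.3) to (2.1, 8.8), a distance of √(3.7² + 0.5²) ≈ 3.7.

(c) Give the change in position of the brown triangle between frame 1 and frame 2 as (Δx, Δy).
(-0.6, -1.2)

The brown triangle was at (7.9, 8.9) in frame 1 and (7.3, 7.7) in frame 2.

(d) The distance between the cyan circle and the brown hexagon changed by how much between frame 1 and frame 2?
+2.0

Distance in frame 1: 3.8. Distance in frame 2: 5.8.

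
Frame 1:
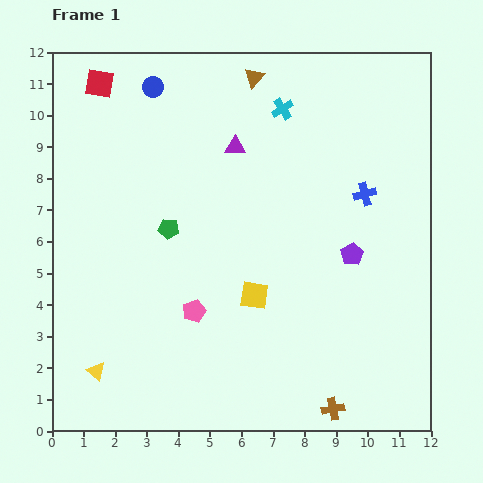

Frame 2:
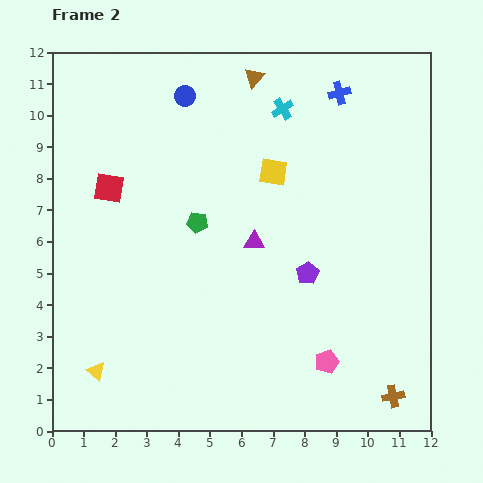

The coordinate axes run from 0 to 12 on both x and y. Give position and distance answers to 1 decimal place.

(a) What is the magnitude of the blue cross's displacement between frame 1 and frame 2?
3.3

The blue cross moved from (9.9, 7.5) to (9.1, 10.7), a distance of √(0.8² + 3.2²) ≈ 3.3.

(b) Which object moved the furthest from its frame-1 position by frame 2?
the pink pentagon

(moved 4.5; next 3.9)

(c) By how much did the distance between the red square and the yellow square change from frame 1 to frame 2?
-3.1

Distance in frame 1: 8.3. Distance in frame 2: 5.2.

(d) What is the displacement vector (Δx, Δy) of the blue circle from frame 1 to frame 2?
(1.0, -0.3)

The blue circle was at (3.2, 10.9) in frame 1 and (4.2, 10.6) in frame 2.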